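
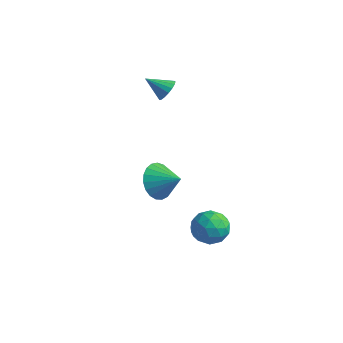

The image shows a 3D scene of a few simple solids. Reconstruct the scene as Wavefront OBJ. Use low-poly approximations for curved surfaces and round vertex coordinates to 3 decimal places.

v 3.768 -0.445 -2.808
v 4.128 -0.924 -3.634
v 2.792 -1.736 -2.486
v 3.152 -2.215 -3.312
v 3.757 -2.067 -2.503
v 4.36 -1.269 -2.703
v 2.56 -1.391 -3.417
v 3.163 -0.593 -3.617
v 3.382 -1.508 -4.01
v 4.121 -1.926 -3.445
v 2.799 -0.734 -2.675
v 3.538 -1.152 -2.11
v 4.033 -0.571 -3.249
v 2.887 -2.089 -2.871
v 3.242 -2.002 -2.395
v 3.454 -2.283 -2.881
v 4.17 -0.774 -2.702
v 4.381 -1.055 -3.187
v 4.163 -1.727 -2.523
v 2.539 -1.605 -2.933
v 2.75 -1.886 -3.418
v 3.466 -0.377 -3.239
v 3.678 -0.658 -3.725
v 2.757 -0.933 -3.597
v 3.807 -1.196 -3.956
v 3.233 -1.955 -3.766
v 2.885 -1.471 -3.829
v 3.24 -1.002 -3.946
v 4.241 -1.441 -3.624
v 3.668 -2.2 -3.434
v 4.023 -2.113 -2.959
v 4.378 -1.644 -3.076
v 3.803 -1.785 -3.845
v 3.252 -0.46 -2.686
v 2.679 -1.219 -2.496
v 2.542 -1.016 -3.044
v 2.897 -0.547 -3.161
v 3.687 -0.705 -2.354
v 3.113 -1.464 -2.164
v 3.68 -1.658 -2.174
v 4.035 -1.189 -2.291
v 3.117 -0.875 -2.275
v 1.44 -2.727 0.13
v 1.899 -3.437 -0.509
v 2.66 -2.533 0.79
v 1.959 -3.061 -0.731
v 1.93 -2.627 -0.805
v 1.815 -2.211 -0.716
v 1.636 -1.884 -0.481
v 1.423 -1.702 -0.14
v 1.213 -1.698 0.247
v 1.042 -1.872 0.614
v 0.94 -2.194 0.898
v 0.925 -2.607 1.049
v 0.998 -3.042 1.041
v 1.148 -3.422 0.876
v 1.348 -3.682 0.581
v 1.565 -3.777 0.209
v 1.759 -3.69 -0.177
v -1.27 1.142 3.214
v -0.816 0.706 3.472
v -2.21 0.598 3.946
v -0.805 0.96 3.676
v -0.9 1.255 3.773
v -1.08 1.525 3.743
v -1.303 1.707 3.591
v -1.519 1.759 3.353
v -1.677 1.67 3.083
v -1.742 1.46 2.843
v -1.699 1.177 2.688
v -1.558 0.886 2.654
v -1.35 0.654 2.748
v -1.124 0.533 2.948
v -0.932 0.552 3.21
f 1 38 17
f 38 12 41
f 17 41 6
f 38 41 17
f 1 17 13
f 17 6 18
f 13 18 2
f 17 18 13
f 1 13 22
f 13 2 23
f 22 23 8
f 13 23 22
f 1 22 34
f 22 8 37
f 34 37 11
f 22 37 34
f 1 34 38
f 34 11 42
f 38 42 12
f 34 42 38
f 2 18 29
f 18 6 32
f 29 32 10
f 18 32 29
f 6 41 19
f 41 12 40
f 19 40 5
f 41 40 19
f 12 42 39
f 42 11 35
f 39 35 3
f 42 35 39
f 11 37 36
f 37 8 24
f 36 24 7
f 37 24 36
f 8 23 28
f 23 2 25
f 28 25 9
f 23 25 28
f 4 30 16
f 30 10 31
f 16 31 5
f 30 31 16
f 4 16 14
f 16 5 15
f 14 15 3
f 16 15 14
f 4 14 21
f 14 3 20
f 21 20 7
f 14 20 21
f 4 21 26
f 21 7 27
f 26 27 9
f 21 27 26
f 4 26 30
f 26 9 33
f 30 33 10
f 26 33 30
f 5 31 19
f 31 10 32
f 19 32 6
f 31 32 19
f 3 15 39
f 15 5 40
f 39 40 12
f 15 40 39
f 7 20 36
f 20 3 35
f 36 35 11
f 20 35 36
f 9 27 28
f 27 7 24
f 28 24 8
f 27 24 28
f 10 33 29
f 33 9 25
f 29 25 2
f 33 25 29
f 44 43 46
f 44 46 45
f 46 43 47
f 46 47 45
f 47 43 48
f 47 48 45
f 48 43 49
f 48 49 45
f 49 43 50
f 49 50 45
f 50 43 51
f 50 51 45
f 51 43 52
f 51 52 45
f 52 43 53
f 52 53 45
f 53 43 54
f 53 54 45
f 54 43 55
f 54 55 45
f 55 43 56
f 55 56 45
f 56 43 57
f 56 57 45
f 57 43 58
f 57 58 45
f 58 43 59
f 58 59 45
f 59 43 44
f 59 44 45
f 61 60 63
f 61 63 62
f 63 60 64
f 63 64 62
f 64 60 65
f 64 65 62
f 65 60 66
f 65 66 62
f 66 60 67
f 66 67 62
f 67 60 68
f 67 68 62
f 68 60 69
f 68 69 62
f 69 60 70
f 69 70 62
f 70 60 71
f 70 71 62
f 71 60 72
f 71 72 62
f 72 60 73
f 72 73 62
f 73 60 74
f 73 74 62
f 74 60 61
f 74 61 62



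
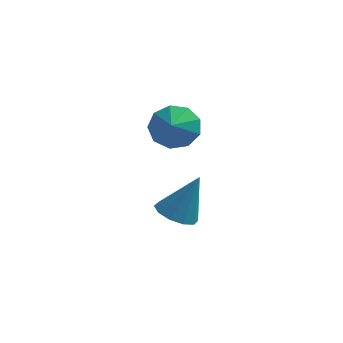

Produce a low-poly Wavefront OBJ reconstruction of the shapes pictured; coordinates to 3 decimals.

v -0.761 -1.674 3.426
v 0.243 -1.735 3.205
v -0.679 -2.526 4.034
v 0.147 -1.336 3.777
v -0.374 -1.095 4.186
v -1.076 -1.125 4.239
v -1.631 -1.412 3.912
v -1.778 -1.821 3.358
v -1.45 -2.161 2.835
v -0.799 -2.273 2.59
v -0.13 -2.105 2.736
v -0.818 -1.223 -1.763
v -0.278 -0.565 -2.162
v -0.002 -0.737 0.143
v -0.781 -0.317 -2.01
v -1.298 -0.415 -1.764
v -1.632 -0.822 -1.518
v -1.654 -1.382 -1.365
v -1.358 -1.881 -1.365
v -0.855 -2.129 -1.517
v -0.338 -2.031 -1.763
v -0.004 -1.624 -2.009
v 0.019 -1.064 -2.162
f 2 1 4
f 2 4 3
f 4 1 5
f 4 5 3
f 5 1 6
f 5 6 3
f 6 1 7
f 6 7 3
f 7 1 8
f 7 8 3
f 8 1 9
f 8 9 3
f 9 1 10
f 9 10 3
f 10 1 11
f 10 11 3
f 11 1 2
f 11 2 3
f 13 12 15
f 13 15 14
f 15 12 16
f 15 16 14
f 16 12 17
f 16 17 14
f 17 12 18
f 17 18 14
f 18 12 19
f 18 19 14
f 19 12 20
f 19 20 14
f 20 12 21
f 20 21 14
f 21 12 22
f 21 22 14
f 22 12 23
f 22 23 14
f 23 12 13
f 23 13 14



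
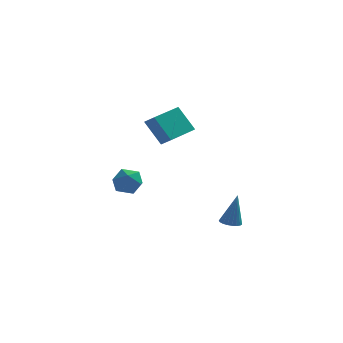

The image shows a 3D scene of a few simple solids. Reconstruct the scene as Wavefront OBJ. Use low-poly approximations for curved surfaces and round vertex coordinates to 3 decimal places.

v 3.553 -1.657 -4.492
v 4.197 -1.474 -4.615
v 3.947 -1.603 -2.368
v 4.067 -1.224 -4.598
v 3.848 -1.048 -4.561
v 3.579 -0.977 -4.513
v 3.305 -1.024 -4.461
v 3.074 -1.18 -4.415
v 2.926 -1.419 -4.381
v 2.886 -1.699 -4.367
v 2.962 -1.971 -4.374
v 3.14 -2.189 -4.402
v 3.389 -2.315 -4.445
v 3.667 -2.327 -4.496
v 3.925 -2.223 -4.546
v 4.119 -2.021 -4.587
v 4.215 -1.756 -4.612
v -3.064 -1.211 -2.344
v -2.501 -0.348 -2.347
v -2.319 -1.692 -0.933
v -1.756 -0.829 -0.936
v -2.77 -0.782 -0.76
v -3.231 -0.485 -1.633
v -1.589 -1.555 -1.647
v -2.05 -1.258 -2.52
v -1.59 -0.561 -1.917
v -2.32 -0.083 -1.368
v -2.5 -1.957 -1.912
v -3.23 -1.479 -1.363
v -0.201 -4.465 2.5
v 0.381 -4.983 3.007
v -1.159 -4.037 4.036
v -0.576 -4.555 4.544
v 1.016 -2.805 2.796
v 1.599 -3.323 3.304
v 0.059 -2.377 4.333
v 0.641 -2.895 4.84
f 2 1 4
f 2 4 3
f 4 1 5
f 4 5 3
f 5 1 6
f 5 6 3
f 6 1 7
f 6 7 3
f 7 1 8
f 7 8 3
f 8 1 9
f 8 9 3
f 9 1 10
f 9 10 3
f 10 1 11
f 10 11 3
f 11 1 12
f 11 12 3
f 12 1 13
f 12 13 3
f 13 1 14
f 13 14 3
f 14 1 15
f 14 15 3
f 15 1 16
f 15 16 3
f 16 1 17
f 16 17 3
f 17 1 2
f 17 2 3
f 18 29 23
f 18 23 19
f 18 19 25
f 18 25 28
f 18 28 29
f 19 23 27
f 23 29 22
f 29 28 20
f 28 25 24
f 25 19 26
f 21 27 22
f 21 22 20
f 21 20 24
f 21 24 26
f 21 26 27
f 22 27 23
f 20 22 29
f 24 20 28
f 26 24 25
f 27 26 19
f 31 33 30
f 34 31 30
f 30 33 32
f 32 34 30
f 31 37 33
f 35 31 34
f 35 37 31
f 33 37 32
f 36 34 32
f 32 37 36
f 36 35 34
f 37 35 36



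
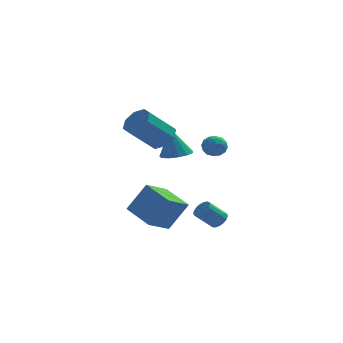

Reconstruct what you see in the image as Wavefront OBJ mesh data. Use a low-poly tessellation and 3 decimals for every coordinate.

v -3.175 0.632 2.53
v -2.447 0.522 3.147
v -3.838 -0.261 4.647
v -4.565 -0.152 4.03
v -2.763 1.183 3.2
v -4.154 0.4 4.699
v -3.32 1.521 2.86
v -4.711 0.738 4.36
v -3.792 1.338 2.327
v -5.182 0.555 3.827
v -3.902 0.741 1.913
v -5.293 -0.042 3.413
v -3.586 0.08 1.861
v -4.977 -0.703 3.36
v -3.029 -0.258 2.2
v -4.42 -1.041 3.7
v -2.558 -0.075 2.733
v -3.948 -0.858 4.233
v -0.05 1.321 -4.038
v 0.374 1.436 -3.586
v -0.607 1.133 -2.59
v -1.03 1.019 -3.042
v 0.244 1.704 -3.633
v -0.737 1.402 -2.637
v 0.047 1.884 -3.772
v -0.934 1.582 -2.776
v -0.173 1.935 -3.973
v -1.153 1.633 -2.977
v -0.364 1.846 -4.188
v -1.344 1.544 -3.192
v -0.483 1.637 -4.369
v -1.464 1.334 -3.373
v -0.503 1.355 -4.474
v -1.484 1.053 -3.478
v -0.419 1.065 -4.479
v -1.4 0.763 -3.483
v -0.251 0.834 -4.384
v -1.231 0.532 -3.388
v -0.036 0.715 -4.209
v -1.017 0.413 -3.213
v 0.175 0.734 -3.994
v -0.805 0.432 -2.998
v 0.335 0.888 -3.79
v -0.645 0.586 -2.794
v 0.407 1.141 -3.643
v -0.574 0.839 -2.647
v -3.917 -1.04 -3.388
v -5.147 0.455 -2.809
v -2.834 0.17 -4.211
v -4.064 1.664 -3.632
v -2.836 -0.824 -1.648
v -4.066 0.67 -1.069
v -1.753 0.385 -2.471
v -2.983 1.88 -1.892
v -2.417 3.2 0.304
v -1.498 3.476 0.448
v -2.783 3.42 2.216
v -1.781 3.932 0.341
v -2.266 4.155 0.223
v -2.798 4.075 0.13
v -3.21 3.717 0.092
v -3.37 3.195 0.122
v -3.227 2.675 0.209
v -2.827 2.321 0.326
v -2.297 2.247 0.436
v -1.805 2.475 0.504
v -1.507 2.933 0.508
v -0.844 -0.729 2.249
v -0.409 -0.551 2.829
v -0.391 -1.849 2.251
v 0.044 -1.671 2.831
v -0.695 -1.721 2.921
v -0.975 -1.029 2.92
v 0.175 -1.371 2.16
v -0.105 -0.679 2.159
v 0.221 -0.948 2.774
v -0.316 -1.165 3.244
v -0.484 -1.235 1.836
v -1.021 -1.452 2.306
v -0.666 -0.542 2.539
v -0.134 -1.858 2.541
v -0.568 -1.888 2.594
v -0.312 -1.783 2.935
v -0.999 -0.823 2.592
v -0.743 -0.718 2.933
v -0.911 -1.406 2.987
v -0.057 -1.682 2.147
v 0.199 -1.577 2.488
v -0.488 -0.617 2.145
v -0.232 -0.512 2.486
v 0.111 -0.994 2.093
v -0.04 -0.671 2.847
v 0.226 -1.329 2.848
v 0.303 -1.152 2.454
v 0.138 -0.745 2.453
v -0.356 -0.798 3.124
v -0.09 -1.456 3.125
v -0.524 -1.486 3.178
v -0.689 -1.079 3.177
v 0.014 -1.031 3.091
v -0.71 -0.944 1.955
v -0.444 -1.602 1.956
v -0.111 -1.321 1.903
v -0.276 -0.914 1.902
v -1.026 -1.071 2.232
v -0.76 -1.729 2.233
v -0.938 -1.655 2.627
v -1.103 -1.248 2.626
v -0.814 -1.369 1.989
f 2 1 5
f 2 5 3
f 3 5 6
f 3 6 4
f 5 1 7
f 5 7 6
f 6 7 8
f 6 8 4
f 7 1 9
f 7 9 8
f 8 9 10
f 8 10 4
f 9 1 11
f 9 11 10
f 10 11 12
f 10 12 4
f 11 1 13
f 11 13 12
f 12 13 14
f 12 14 4
f 13 1 15
f 13 15 14
f 14 15 16
f 14 16 4
f 15 1 17
f 15 17 16
f 16 17 18
f 16 18 4
f 17 1 2
f 17 2 18
f 18 2 3
f 18 3 4
f 20 19 23
f 20 23 21
f 21 23 24
f 21 24 22
f 23 19 25
f 23 25 24
f 24 25 26
f 24 26 22
f 25 19 27
f 25 27 26
f 26 27 28
f 26 28 22
f 27 19 29
f 27 29 28
f 28 29 30
f 28 30 22
f 29 19 31
f 29 31 30
f 30 31 32
f 30 32 22
f 31 19 33
f 31 33 32
f 32 33 34
f 32 34 22
f 33 19 35
f 33 35 34
f 34 35 36
f 34 36 22
f 35 19 37
f 35 37 36
f 36 37 38
f 36 38 22
f 37 19 39
f 37 39 38
f 38 39 40
f 38 40 22
f 39 19 41
f 39 41 40
f 40 41 42
f 40 42 22
f 41 19 43
f 41 43 42
f 42 43 44
f 42 44 22
f 43 19 45
f 43 45 44
f 44 45 46
f 44 46 22
f 45 19 20
f 45 20 46
f 46 20 21
f 46 21 22
f 48 50 47
f 51 48 47
f 47 50 49
f 49 51 47
f 48 54 50
f 52 48 51
f 52 54 48
f 50 54 49
f 53 51 49
f 49 54 53
f 53 52 51
f 54 52 53
f 56 55 58
f 56 58 57
f 58 55 59
f 58 59 57
f 59 55 60
f 59 60 57
f 60 55 61
f 60 61 57
f 61 55 62
f 61 62 57
f 62 55 63
f 62 63 57
f 63 55 64
f 63 64 57
f 64 55 65
f 64 65 57
f 65 55 66
f 65 66 57
f 66 55 67
f 66 67 57
f 67 55 56
f 67 56 57
f 68 105 84
f 105 79 108
f 84 108 73
f 105 108 84
f 68 84 80
f 84 73 85
f 80 85 69
f 84 85 80
f 68 80 89
f 80 69 90
f 89 90 75
f 80 90 89
f 68 89 101
f 89 75 104
f 101 104 78
f 89 104 101
f 68 101 105
f 101 78 109
f 105 109 79
f 101 109 105
f 69 85 96
f 85 73 99
f 96 99 77
f 85 99 96
f 73 108 86
f 108 79 107
f 86 107 72
f 108 107 86
f 79 109 106
f 109 78 102
f 106 102 70
f 109 102 106
f 78 104 103
f 104 75 91
f 103 91 74
f 104 91 103
f 75 90 95
f 90 69 92
f 95 92 76
f 90 92 95
f 71 97 83
f 97 77 98
f 83 98 72
f 97 98 83
f 71 83 81
f 83 72 82
f 81 82 70
f 83 82 81
f 71 81 88
f 81 70 87
f 88 87 74
f 81 87 88
f 71 88 93
f 88 74 94
f 93 94 76
f 88 94 93
f 71 93 97
f 93 76 100
f 97 100 77
f 93 100 97
f 72 98 86
f 98 77 99
f 86 99 73
f 98 99 86
f 70 82 106
f 82 72 107
f 106 107 79
f 82 107 106
f 74 87 103
f 87 70 102
f 103 102 78
f 87 102 103
f 76 94 95
f 94 74 91
f 95 91 75
f 94 91 95
f 77 100 96
f 100 76 92
f 96 92 69
f 100 92 96



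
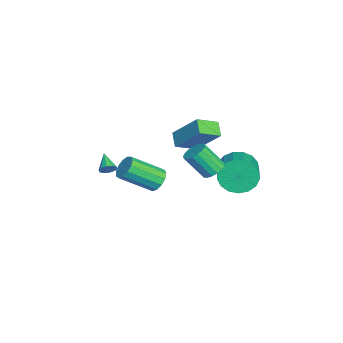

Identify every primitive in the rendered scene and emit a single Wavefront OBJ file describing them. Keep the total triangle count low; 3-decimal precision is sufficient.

v -2.829 -0.853 -2.639
v -2.096 -0.842 -2.875
v -1.678 -2.576 -1.657
v -2.411 -2.587 -1.421
v -2.113 -0.595 -2.518
v -1.696 -2.33 -1.3
v -2.358 -0.431 -2.199
v -1.94 -2.165 -0.982
v -2.752 -0.4 -2.021
v -2.334 -2.135 -0.803
v -3.17 -0.513 -2.038
v -2.753 -2.248 -0.82
v -3.48 -0.734 -2.246
v -3.063 -2.469 -1.029
v -3.584 -0.993 -2.579
v -3.166 -2.727 -1.361
v -3.447 -1.207 -2.931
v -3.03 -2.941 -1.713
v -3.114 -1.308 -3.19
v -2.697 -3.043 -1.972
v -2.691 -1.266 -3.274
v -2.273 -3 -2.056
v -2.311 -1.092 -3.156
v -1.894 -2.826 -1.939
v -2.797 -3.473 -1.89
v -2.511 -3.528 -1.472
v -3.763 -3.787 -1.27
v -2.613 -3.23 -1.481
v -2.786 -3.025 -1.647
v -2.963 -2.991 -1.906
v -3.077 -3.142 -2.158
v -3.084 -3.419 -2.309
v -2.981 -3.717 -2.299
v -2.808 -3.921 -2.133
v -2.631 -3.955 -1.875
v -2.517 -3.805 -1.622
v 2.869 2.357 2.029
v 3.484 2.56 2.202
v 3.445 1.586 3.483
v 2.831 1.383 3.311
v 3.29 2.766 2.353
v 3.251 1.792 3.634
v 2.999 2.878 2.43
v 2.961 1.904 3.711
v 2.679 2.871 2.415
v 2.641 1.897 3.696
v 2.402 2.746 2.311
v 2.364 1.772 3.593
v 2.233 2.532 2.143
v 2.194 1.558 3.425
v 2.209 2.278 1.949
v 2.17 1.304 3.231
v 2.336 2.042 1.774
v 2.298 1.068 3.055
v 2.586 1.878 1.657
v 2.547 0.904 2.938
v 2.9 1.824 1.625
v 2.862 0.85 2.906
v 3.208 1.892 1.686
v 3.169 0.918 2.967
v 3.437 2.067 1.826
v 3.399 1.092 3.107
v 3.537 2.308 2.012
v 3.499 1.333 3.293
v -1.132 0.176 1.092
v -1.898 -0.009 1.64
v -1.778 1.227 0.544
v -2.545 1.041 1.091
v -0.335 1.479 2.649
v -1.102 1.293 3.196
v -0.982 2.529 2.1
v -1.748 2.344 2.648
v -2.356 3.378 -1.188
v -2.026 2.895 -2.119
v -0.054 2.978 -1.464
v -0.384 3.462 -0.532
v -2.011 3.409 -2.231
v -0.038 3.492 -1.576
v -2.074 3.916 -2.105
v -0.102 3.999 -1.45
v -2.202 4.3 -1.768
v -0.23 4.383 -1.113
v -2.366 4.473 -1.298
v -0.393 4.556 -0.643
v -2.527 4.395 -0.803
v -0.554 4.478 -0.148
v -2.649 4.084 -0.396
v -0.676 4.167 0.259
v -2.704 3.611 -0.17
v -0.732 3.694 0.485
v -2.679 3.086 -0.178
v -0.707 3.169 0.477
v -2.581 2.627 -0.416
v -0.608 2.71 0.239
v -2.431 2.34 -0.832
v -0.458 2.423 -0.177
v -2.264 2.292 -1.329
v -0.291 2.375 -0.674
v -2.118 2.492 -1.793
v -0.145 2.575 -1.138
f 2 1 5
f 2 5 3
f 3 5 6
f 3 6 4
f 5 1 7
f 5 7 6
f 6 7 8
f 6 8 4
f 7 1 9
f 7 9 8
f 8 9 10
f 8 10 4
f 9 1 11
f 9 11 10
f 10 11 12
f 10 12 4
f 11 1 13
f 11 13 12
f 12 13 14
f 12 14 4
f 13 1 15
f 13 15 14
f 14 15 16
f 14 16 4
f 15 1 17
f 15 17 16
f 16 17 18
f 16 18 4
f 17 1 19
f 17 19 18
f 18 19 20
f 18 20 4
f 19 1 21
f 19 21 20
f 20 21 22
f 20 22 4
f 21 1 23
f 21 23 22
f 22 23 24
f 22 24 4
f 23 1 2
f 23 2 24
f 24 2 3
f 24 3 4
f 26 25 28
f 26 28 27
f 28 25 29
f 28 29 27
f 29 25 30
f 29 30 27
f 30 25 31
f 30 31 27
f 31 25 32
f 31 32 27
f 32 25 33
f 32 33 27
f 33 25 34
f 33 34 27
f 34 25 35
f 34 35 27
f 35 25 36
f 35 36 27
f 36 25 26
f 36 26 27
f 38 37 41
f 38 41 39
f 39 41 42
f 39 42 40
f 41 37 43
f 41 43 42
f 42 43 44
f 42 44 40
f 43 37 45
f 43 45 44
f 44 45 46
f 44 46 40
f 45 37 47
f 45 47 46
f 46 47 48
f 46 48 40
f 47 37 49
f 47 49 48
f 48 49 50
f 48 50 40
f 49 37 51
f 49 51 50
f 50 51 52
f 50 52 40
f 51 37 53
f 51 53 52
f 52 53 54
f 52 54 40
f 53 37 55
f 53 55 54
f 54 55 56
f 54 56 40
f 55 37 57
f 55 57 56
f 56 57 58
f 56 58 40
f 57 37 59
f 57 59 58
f 58 59 60
f 58 60 40
f 59 37 61
f 59 61 60
f 60 61 62
f 60 62 40
f 61 37 63
f 61 63 62
f 62 63 64
f 62 64 40
f 63 37 38
f 63 38 64
f 64 38 39
f 64 39 40
f 66 68 65
f 69 66 65
f 65 68 67
f 67 69 65
f 66 72 68
f 70 66 69
f 70 72 66
f 68 72 67
f 71 69 67
f 67 72 71
f 71 70 69
f 72 70 71
f 74 73 77
f 74 77 75
f 75 77 78
f 75 78 76
f 77 73 79
f 77 79 78
f 78 79 80
f 78 80 76
f 79 73 81
f 79 81 80
f 80 81 82
f 80 82 76
f 81 73 83
f 81 83 82
f 82 83 84
f 82 84 76
f 83 73 85
f 83 85 84
f 84 85 86
f 84 86 76
f 85 73 87
f 85 87 86
f 86 87 88
f 86 88 76
f 87 73 89
f 87 89 88
f 88 89 90
f 88 90 76
f 89 73 91
f 89 91 90
f 90 91 92
f 90 92 76
f 91 73 93
f 91 93 92
f 92 93 94
f 92 94 76
f 93 73 95
f 93 95 94
f 94 95 96
f 94 96 76
f 95 73 97
f 95 97 96
f 96 97 98
f 96 98 76
f 97 73 99
f 97 99 98
f 98 99 100
f 98 100 76
f 99 73 74
f 99 74 100
f 100 74 75
f 100 75 76



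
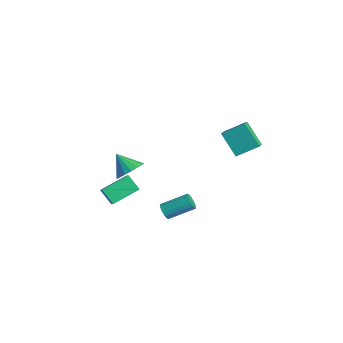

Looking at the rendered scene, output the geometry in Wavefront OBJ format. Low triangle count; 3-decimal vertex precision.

v 0.453 -1.689 -3.613
v 0.711 -1.561 -4.082
v 1.365 -0.144 -3.336
v 1.107 -0.271 -2.867
v 0.495 -1.448 -4.106
v 1.149 -0.031 -3.36
v 0.271 -1.383 -4.033
v 0.924 0.034 -3.287
v 0.082 -1.379 -3.876
v 0.736 0.038 -3.13
v -0.032 -1.436 -3.668
v 0.621 -0.019 -2.922
v -0.051 -1.543 -3.448
v 0.603 -0.126 -2.702
v 0.03 -1.679 -3.262
v 0.684 -0.261 -2.515
v 0.195 -1.816 -3.144
v 0.849 -0.399 -2.398
v 0.411 -1.929 -3.12
v 1.065 -0.512 -2.374
v 0.636 -1.994 -3.193
v 1.289 -0.577 -2.447
v 0.824 -1.998 -3.35
v 1.478 -0.581 -2.604
v 0.939 -1.941 -3.558
v 1.592 -0.524 -2.812
v 0.957 -1.834 -3.778
v 1.611 -0.417 -3.032
v 0.876 -1.699 -3.965
v 1.53 -0.281 -3.218
v -0.338 -3.399 0.197
v 0.091 -2.885 0.827
v -1.362 -3.681 1.123
v -0.174 -2.6 0.621
v -0.476 -2.498 0.317
v -0.747 -2.603 -0.014
v -0.924 -2.89 -0.297
v -0.967 -3.294 -0.467
v -0.865 -3.722 -0.485
v -0.643 -4.076 -0.347
v -0.351 -4.275 -0.084
v -0.056 -4.274 0.243
v 0.175 -4.072 0.559
v 0.288 -3.716 0.792
v 0.258 -3.288 0.889
v -2.631 -3.319 -4.426
v -3.473 -3.537 -3.658
v -2.49 -1.649 -3.796
v -3.332 -1.868 -3.028
v -1.668 -3.752 -3.492
v -2.51 -3.971 -2.724
v -1.527 -2.083 -2.862
v -2.369 -2.301 -2.094
v 2.564 0.834 3.699
v 3.171 0.24 4.189
v 3.116 1.977 4.399
v 3.723 1.384 4.889
v 3.717 1.016 2.491
v 4.324 0.423 2.981
v 4.269 2.16 3.191
v 4.876 1.566 3.681
f 2 1 5
f 2 5 3
f 3 5 6
f 3 6 4
f 5 1 7
f 5 7 6
f 6 7 8
f 6 8 4
f 7 1 9
f 7 9 8
f 8 9 10
f 8 10 4
f 9 1 11
f 9 11 10
f 10 11 12
f 10 12 4
f 11 1 13
f 11 13 12
f 12 13 14
f 12 14 4
f 13 1 15
f 13 15 14
f 14 15 16
f 14 16 4
f 15 1 17
f 15 17 16
f 16 17 18
f 16 18 4
f 17 1 19
f 17 19 18
f 18 19 20
f 18 20 4
f 19 1 21
f 19 21 20
f 20 21 22
f 20 22 4
f 21 1 23
f 21 23 22
f 22 23 24
f 22 24 4
f 23 1 25
f 23 25 24
f 24 25 26
f 24 26 4
f 25 1 27
f 25 27 26
f 26 27 28
f 26 28 4
f 27 1 29
f 27 29 28
f 28 29 30
f 28 30 4
f 29 1 2
f 29 2 30
f 30 2 3
f 30 3 4
f 32 31 34
f 32 34 33
f 34 31 35
f 34 35 33
f 35 31 36
f 35 36 33
f 36 31 37
f 36 37 33
f 37 31 38
f 37 38 33
f 38 31 39
f 38 39 33
f 39 31 40
f 39 40 33
f 40 31 41
f 40 41 33
f 41 31 42
f 41 42 33
f 42 31 43
f 42 43 33
f 43 31 44
f 43 44 33
f 44 31 45
f 44 45 33
f 45 31 32
f 45 32 33
f 47 49 46
f 50 47 46
f 46 49 48
f 48 50 46
f 47 53 49
f 51 47 50
f 51 53 47
f 49 53 48
f 52 50 48
f 48 53 52
f 52 51 50
f 53 51 52
f 55 57 54
f 58 55 54
f 54 57 56
f 56 58 54
f 55 61 57
f 59 55 58
f 59 61 55
f 57 61 56
f 60 58 56
f 56 61 60
f 60 59 58
f 61 59 60



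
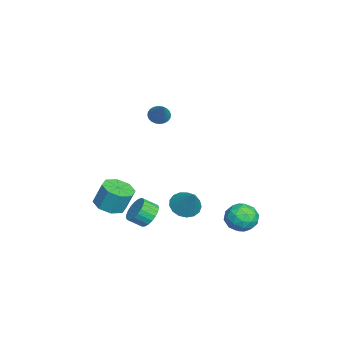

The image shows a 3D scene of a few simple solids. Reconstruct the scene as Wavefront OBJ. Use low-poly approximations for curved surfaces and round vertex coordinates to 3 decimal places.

v 3.835 -1.599 -2.057
v 4.27 -1.086 -1.444
v 4.399 -1.928 -0.83
v 3.965 -2.441 -1.443
v 3.911 -1.057 -1.329
v 4.04 -1.9 -0.716
v 3.538 -1.123 -1.341
v 3.667 -1.965 -0.727
v 3.217 -1.27 -1.476
v 3.346 -2.113 -0.862
v 3.003 -1.475 -1.711
v 3.132 -2.317 -1.098
v 2.933 -1.701 -2.007
v 3.062 -2.543 -1.393
v 3.018 -1.909 -2.311
v 3.148 -2.751 -1.697
v 3.246 -2.064 -2.571
v 3.375 -2.906 -1.957
v 3.575 -2.138 -2.742
v 3.704 -2.98 -2.128
v 3.949 -2.119 -2.795
v 4.078 -2.961 -2.181
v 4.304 -2.01 -2.72
v 4.433 -2.852 -2.106
v 4.577 -1.83 -2.53
v 4.706 -2.672 -1.917
v 4.723 -1.61 -2.259
v 4.852 -2.452 -1.646
v 4.715 -1.388 -1.953
v 4.844 -2.23 -1.339
v 4.555 -1.203 -1.664
v 4.684 -2.045 -1.051
v -3.826 -1.5 2.39
v -3.304 -1.673 1.911
v -2.394 -1.16 3.83
v -3.327 -1.393 1.868
v -3.427 -1.128 1.905
v -3.588 -0.921 2.015
v -3.784 -0.801 2.183
v -3.988 -0.788 2.382
v -4.166 -0.883 2.582
v -4.293 -1.073 2.753
v -4.349 -1.327 2.869
v -4.326 -1.607 2.912
v -4.226 -1.872 2.875
v -4.065 -2.079 2.764
v -3.868 -2.199 2.597
v -3.665 -2.212 2.398
v -3.486 -2.117 2.197
v -3.36 -1.928 2.026
v 1.516 0.377 -2.457
v 2.079 0.924 -3.093
v 2.664 1.003 -0.903
v 1.729 1.228 -2.957
v 1.33 1.338 -2.706
v 0.974 1.227 -2.398
v 0.742 0.921 -2.104
v 0.688 0.491 -1.891
v 0.823 0.034 -1.807
v 1.118 -0.344 -1.872
v 1.503 -0.556 -2.071
v 1.892 -0.555 -2.358
v 2.195 -0.341 -2.668
v 2.342 0.038 -2.93
v 2.3 0.495 -3.083
v 0.34 -4.282 -3.301
v 1.238 -4.856 -3.13
v 1.318 -4.273 -1.588
v 0.42 -3.698 -1.759
v 1.398 -4.101 -3.424
v 1.477 -3.517 -1.883
v 0.937 -3.451 -3.646
v 1.017 -2.867 -2.105
v 0.127 -3.288 -3.666
v 0.207 -2.704 -2.125
v -0.558 -3.707 -3.472
v -0.478 -3.124 -1.93
v -0.717 -4.463 -3.177
v -0.638 -3.879 -1.636
v -0.257 -5.113 -2.955
v -0.177 -4.529 -1.414
v 0.553 -5.276 -2.935
v 0.633 -4.692 -1.394
v 2.463 3.688 -2.559
v 3.156 4.4 -3.041
v 3.784 3.12 -1.499
v 4.477 3.832 -1.981
v 3.66 4.205 -1.338
v 2.844 4.556 -1.993
v 4.096 2.964 -2.547
v 3.28 3.315 -3.202
v 4.165 3.953 -3.033
v 3.896 4.72 -2.286
v 3.044 2.8 -2.254
v 2.775 3.567 -1.507
v 2.694 4.094 -2.893
v 4.246 3.426 -1.647
v 3.766 3.645 -1.269
v 4.174 4.064 -1.552
v 2.51 4.186 -2.277
v 2.918 4.604 -2.56
v 3.214 4.489 -1.56
v 4.022 2.916 -1.98
v 4.43 3.334 -2.263
v 2.766 3.456 -2.988
v 3.174 3.875 -3.271
v 3.726 3.031 -2.98
v 3.694 4.25 -3.171
v 4.47 3.915 -2.548
v 4.247 3.405 -2.881
v 3.767 3.612 -3.266
v 3.536 4.7 -2.732
v 4.312 4.366 -2.109
v 3.832 4.585 -1.731
v 3.352 4.792 -2.117
v 4.129 4.437 -2.728
v 2.628 3.154 -2.431
v 3.404 2.82 -1.808
v 3.588 2.728 -2.423
v 3.108 2.935 -2.809
v 2.47 3.605 -1.992
v 3.246 3.27 -1.369
v 3.173 3.908 -1.274
v 2.693 4.115 -1.659
v 2.811 3.083 -1.812
f 2 1 5
f 2 5 3
f 3 5 6
f 3 6 4
f 5 1 7
f 5 7 6
f 6 7 8
f 6 8 4
f 7 1 9
f 7 9 8
f 8 9 10
f 8 10 4
f 9 1 11
f 9 11 10
f 10 11 12
f 10 12 4
f 11 1 13
f 11 13 12
f 12 13 14
f 12 14 4
f 13 1 15
f 13 15 14
f 14 15 16
f 14 16 4
f 15 1 17
f 15 17 16
f 16 17 18
f 16 18 4
f 17 1 19
f 17 19 18
f 18 19 20
f 18 20 4
f 19 1 21
f 19 21 20
f 20 21 22
f 20 22 4
f 21 1 23
f 21 23 22
f 22 23 24
f 22 24 4
f 23 1 25
f 23 25 24
f 24 25 26
f 24 26 4
f 25 1 27
f 25 27 26
f 26 27 28
f 26 28 4
f 27 1 29
f 27 29 28
f 28 29 30
f 28 30 4
f 29 1 31
f 29 31 30
f 30 31 32
f 30 32 4
f 31 1 2
f 31 2 32
f 32 2 3
f 32 3 4
f 34 33 36
f 34 36 35
f 36 33 37
f 36 37 35
f 37 33 38
f 37 38 35
f 38 33 39
f 38 39 35
f 39 33 40
f 39 40 35
f 40 33 41
f 40 41 35
f 41 33 42
f 41 42 35
f 42 33 43
f 42 43 35
f 43 33 44
f 43 44 35
f 44 33 45
f 44 45 35
f 45 33 46
f 45 46 35
f 46 33 47
f 46 47 35
f 47 33 48
f 47 48 35
f 48 33 49
f 48 49 35
f 49 33 50
f 49 50 35
f 50 33 34
f 50 34 35
f 52 51 54
f 52 54 53
f 54 51 55
f 54 55 53
f 55 51 56
f 55 56 53
f 56 51 57
f 56 57 53
f 57 51 58
f 57 58 53
f 58 51 59
f 58 59 53
f 59 51 60
f 59 60 53
f 60 51 61
f 60 61 53
f 61 51 62
f 61 62 53
f 62 51 63
f 62 63 53
f 63 51 64
f 63 64 53
f 64 51 65
f 64 65 53
f 65 51 52
f 65 52 53
f 67 66 70
f 67 70 68
f 68 70 71
f 68 71 69
f 70 66 72
f 70 72 71
f 71 72 73
f 71 73 69
f 72 66 74
f 72 74 73
f 73 74 75
f 73 75 69
f 74 66 76
f 74 76 75
f 75 76 77
f 75 77 69
f 76 66 78
f 76 78 77
f 77 78 79
f 77 79 69
f 78 66 80
f 78 80 79
f 79 80 81
f 79 81 69
f 80 66 82
f 80 82 81
f 81 82 83
f 81 83 69
f 82 66 67
f 82 67 83
f 83 67 68
f 83 68 69
f 84 121 100
f 121 95 124
f 100 124 89
f 121 124 100
f 84 100 96
f 100 89 101
f 96 101 85
f 100 101 96
f 84 96 105
f 96 85 106
f 105 106 91
f 96 106 105
f 84 105 117
f 105 91 120
f 117 120 94
f 105 120 117
f 84 117 121
f 117 94 125
f 121 125 95
f 117 125 121
f 85 101 112
f 101 89 115
f 112 115 93
f 101 115 112
f 89 124 102
f 124 95 123
f 102 123 88
f 124 123 102
f 95 125 122
f 125 94 118
f 122 118 86
f 125 118 122
f 94 120 119
f 120 91 107
f 119 107 90
f 120 107 119
f 91 106 111
f 106 85 108
f 111 108 92
f 106 108 111
f 87 113 99
f 113 93 114
f 99 114 88
f 113 114 99
f 87 99 97
f 99 88 98
f 97 98 86
f 99 98 97
f 87 97 104
f 97 86 103
f 104 103 90
f 97 103 104
f 87 104 109
f 104 90 110
f 109 110 92
f 104 110 109
f 87 109 113
f 109 92 116
f 113 116 93
f 109 116 113
f 88 114 102
f 114 93 115
f 102 115 89
f 114 115 102
f 86 98 122
f 98 88 123
f 122 123 95
f 98 123 122
f 90 103 119
f 103 86 118
f 119 118 94
f 103 118 119
f 92 110 111
f 110 90 107
f 111 107 91
f 110 107 111
f 93 116 112
f 116 92 108
f 112 108 85
f 116 108 112



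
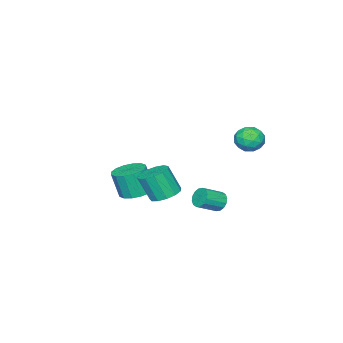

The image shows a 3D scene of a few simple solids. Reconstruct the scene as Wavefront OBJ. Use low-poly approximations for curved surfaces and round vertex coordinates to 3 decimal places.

v 0.776 -0.706 0.626
v 1.201 -1.257 0.321
v 1.389 -1.825 1.609
v 0.964 -1.274 1.914
v 1.47 -0.94 0.422
v 1.658 -1.508 1.71
v 1.519 -0.548 0.588
v 1.706 -1.116 1.876
v 1.331 -0.206 0.766
v 1.519 -0.774 2.053
v 0.968 -0.023 0.899
v 1.156 -0.591 2.187
v 0.544 -0.057 0.946
v 0.731 -0.625 2.234
v 0.193 -0.297 0.891
v 0.381 -0.865 2.179
v 0.028 -0.667 0.752
v 0.215 -1.235 2.04
v 0.1 -1.049 0.573
v 0.288 -1.617 1.861
v 0.387 -1.322 0.411
v 0.575 -1.89 1.699
v 0.797 -1.4 0.317
v 0.985 -1.968 1.605
v 0.264 1.822 0.79
v 0.549 1.863 0.345
v 1.421 1.439 0.864
v 1.136 1.398 1.31
v 0.586 2.101 0.476
v 1.459 1.677 0.995
v 0.538 2.264 0.691
v 1.41 1.841 1.21
v 0.416 2.309 0.933
v 1.288 1.886 1.452
v 0.253 2.223 1.136
v 1.126 1.8 1.655
v 0.093 2.03 1.247
v 0.966 1.606 1.766
v -0.021 1.781 1.236
v 0.851 1.357 1.755
v -0.059 1.543 1.105
v 0.814 1.119 1.624
v -0.01 1.379 0.89
v 0.862 0.956 1.409
v 0.112 1.334 0.648
v 0.984 0.911 1.167
v 0.274 1.42 0.445
v 1.147 0.997 0.964
v 0.434 1.614 0.334
v 1.307 1.19 0.853
v -0.648 -3.45 -0.772
v -0.146 -2.791 -0.631
v -0.03 -3.171 0.732
v -0.532 -3.83 0.592
v -0.549 -2.645 -0.556
v -0.432 -3.024 0.807
v -0.978 -2.714 -0.539
v -0.861 -3.093 0.825
v -1.318 -2.98 -0.584
v -1.202 -3.359 0.78
v -1.479 -3.373 -0.679
v -1.363 -3.752 0.684
v -1.418 -3.786 -0.799
v -1.301 -4.165 0.564
v -1.15 -4.109 -0.912
v -1.034 -4.489 0.451
v -0.748 -4.256 -0.987
v -0.631 -4.635 0.376
v -0.319 -4.187 -1.005
v -0.202 -4.566 0.359
v 0.022 -3.921 -0.96
v 0.138 -4.3 0.404
v 0.183 -3.528 -0.864
v 0.299 -3.907 0.499
v 0.121 -3.115 -0.744
v 0.238 -3.494 0.619
v -2.259 2.214 3.976
v -1.776 2.719 4.208
v -1.364 1.461 3.752
v -0.881 1.966 3.984
v -1.335 1.642 4.464
v -1.888 2.108 4.603
v -1.252 2.072 3.357
v -1.805 2.538 3.496
v -1.153 2.631 3.826
v -1.205 2.365 4.51
v -1.935 1.815 3.45
v -1.987 1.549 4.134
v -2.096 2.533 4.112
v -1.044 1.647 3.848
v -1.311 1.457 4.13
v -1.027 1.754 4.267
v -2.162 2.174 4.344
v -1.878 2.47 4.481
v -1.619 1.837 4.631
v -1.262 1.71 3.479
v -0.978 2.006 3.616
v -2.113 2.426 3.693
v -1.829 2.723 3.83
v -1.521 2.343 3.329
v -1.446 2.778 4.023
v -0.92 2.335 3.892
v -1.138 2.397 3.523
v -1.463 2.671 3.605
v -1.476 2.621 4.426
v -0.951 2.179 4.294
v -1.218 1.989 4.576
v -1.543 2.262 4.658
v -1.111 2.57 4.201
v -2.189 2.001 3.666
v -1.664 1.559 3.534
v -1.597 1.918 3.302
v -1.922 2.191 3.384
v -2.22 1.845 4.068
v -1.694 1.402 3.937
v -1.677 1.509 4.355
v -2.002 1.783 4.437
v -2.029 1.61 3.759
f 2 1 5
f 2 5 3
f 3 5 6
f 3 6 4
f 5 1 7
f 5 7 6
f 6 7 8
f 6 8 4
f 7 1 9
f 7 9 8
f 8 9 10
f 8 10 4
f 9 1 11
f 9 11 10
f 10 11 12
f 10 12 4
f 11 1 13
f 11 13 12
f 12 13 14
f 12 14 4
f 13 1 15
f 13 15 14
f 14 15 16
f 14 16 4
f 15 1 17
f 15 17 16
f 16 17 18
f 16 18 4
f 17 1 19
f 17 19 18
f 18 19 20
f 18 20 4
f 19 1 21
f 19 21 20
f 20 21 22
f 20 22 4
f 21 1 23
f 21 23 22
f 22 23 24
f 22 24 4
f 23 1 2
f 23 2 24
f 24 2 3
f 24 3 4
f 26 25 29
f 26 29 27
f 27 29 30
f 27 30 28
f 29 25 31
f 29 31 30
f 30 31 32
f 30 32 28
f 31 25 33
f 31 33 32
f 32 33 34
f 32 34 28
f 33 25 35
f 33 35 34
f 34 35 36
f 34 36 28
f 35 25 37
f 35 37 36
f 36 37 38
f 36 38 28
f 37 25 39
f 37 39 38
f 38 39 40
f 38 40 28
f 39 25 41
f 39 41 40
f 40 41 42
f 40 42 28
f 41 25 43
f 41 43 42
f 42 43 44
f 42 44 28
f 43 25 45
f 43 45 44
f 44 45 46
f 44 46 28
f 45 25 47
f 45 47 46
f 46 47 48
f 46 48 28
f 47 25 49
f 47 49 48
f 48 49 50
f 48 50 28
f 49 25 26
f 49 26 50
f 50 26 27
f 50 27 28
f 52 51 55
f 52 55 53
f 53 55 56
f 53 56 54
f 55 51 57
f 55 57 56
f 56 57 58
f 56 58 54
f 57 51 59
f 57 59 58
f 58 59 60
f 58 60 54
f 59 51 61
f 59 61 60
f 60 61 62
f 60 62 54
f 61 51 63
f 61 63 62
f 62 63 64
f 62 64 54
f 63 51 65
f 63 65 64
f 64 65 66
f 64 66 54
f 65 51 67
f 65 67 66
f 66 67 68
f 66 68 54
f 67 51 69
f 67 69 68
f 68 69 70
f 68 70 54
f 69 51 71
f 69 71 70
f 70 71 72
f 70 72 54
f 71 51 73
f 71 73 72
f 72 73 74
f 72 74 54
f 73 51 75
f 73 75 74
f 74 75 76
f 74 76 54
f 75 51 52
f 75 52 76
f 76 52 53
f 76 53 54
f 77 114 93
f 114 88 117
f 93 117 82
f 114 117 93
f 77 93 89
f 93 82 94
f 89 94 78
f 93 94 89
f 77 89 98
f 89 78 99
f 98 99 84
f 89 99 98
f 77 98 110
f 98 84 113
f 110 113 87
f 98 113 110
f 77 110 114
f 110 87 118
f 114 118 88
f 110 118 114
f 78 94 105
f 94 82 108
f 105 108 86
f 94 108 105
f 82 117 95
f 117 88 116
f 95 116 81
f 117 116 95
f 88 118 115
f 118 87 111
f 115 111 79
f 118 111 115
f 87 113 112
f 113 84 100
f 112 100 83
f 113 100 112
f 84 99 104
f 99 78 101
f 104 101 85
f 99 101 104
f 80 106 92
f 106 86 107
f 92 107 81
f 106 107 92
f 80 92 90
f 92 81 91
f 90 91 79
f 92 91 90
f 80 90 97
f 90 79 96
f 97 96 83
f 90 96 97
f 80 97 102
f 97 83 103
f 102 103 85
f 97 103 102
f 80 102 106
f 102 85 109
f 106 109 86
f 102 109 106
f 81 107 95
f 107 86 108
f 95 108 82
f 107 108 95
f 79 91 115
f 91 81 116
f 115 116 88
f 91 116 115
f 83 96 112
f 96 79 111
f 112 111 87
f 96 111 112
f 85 103 104
f 103 83 100
f 104 100 84
f 103 100 104
f 86 109 105
f 109 85 101
f 105 101 78
f 109 101 105



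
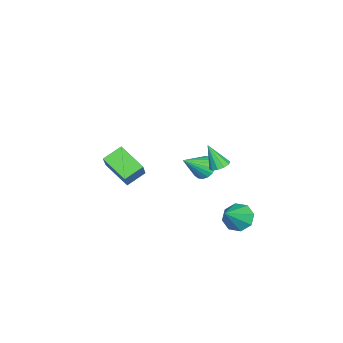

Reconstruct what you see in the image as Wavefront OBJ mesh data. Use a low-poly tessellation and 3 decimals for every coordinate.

v -0.461 3.857 -4.314
v 0.211 4.167 -4.957
v 1.021 3.403 -2.986
v -0.027 4.715 -4.504
v -0.519 4.761 -3.939
v -0.976 4.278 -3.594
v -1.132 3.548 -3.67
v -0.894 2.999 -4.123
v -0.403 2.954 -4.688
v 0.055 3.437 -5.033
v -3.492 -4.705 -3.444
v -4.359 -3.845 -2.823
v -2.648 -3.185 -4.37
v -3.515 -2.325 -3.75
v -2.305 -4.515 -2.05
v -3.172 -3.655 -1.43
v -1.461 -2.995 -2.977
v -2.328 -2.135 -2.356
v 0.822 3.051 0.805
v 1.356 2.75 0.714
v 0.658 2.329 2.235
v 1.435 3.081 0.89
v 1.28 3.4 1.034
v 0.95 3.586 1.09
v 0.57 3.568 1.037
v 0.287 3.352 0.896
v 0.208 3.021 0.72
v 0.364 2.701 0.576
v 0.694 2.515 0.52
v 1.073 2.534 0.573
v -2.902 1.317 -2.217
v -2.415 1.089 -2.85
v -1.778 0.343 -1.003
v -2.262 1.406 -2.738
v -2.235 1.705 -2.523
v -2.34 1.927 -2.247
v -2.556 2.029 -1.966
v -2.841 1.989 -1.734
v -3.138 1.817 -1.598
v -3.388 1.545 -1.584
v -3.542 1.228 -1.696
v -3.569 0.929 -1.911
v -3.464 0.707 -2.187
v -3.247 0.606 -2.469
v -2.962 0.645 -2.7
v -2.665 0.818 -2.837
f 2 1 4
f 2 4 3
f 4 1 5
f 4 5 3
f 5 1 6
f 5 6 3
f 6 1 7
f 6 7 3
f 7 1 8
f 7 8 3
f 8 1 9
f 8 9 3
f 9 1 10
f 9 10 3
f 10 1 2
f 10 2 3
f 12 14 11
f 15 12 11
f 11 14 13
f 13 15 11
f 12 18 14
f 16 12 15
f 16 18 12
f 14 18 13
f 17 15 13
f 13 18 17
f 17 16 15
f 18 16 17
f 20 19 22
f 20 22 21
f 22 19 23
f 22 23 21
f 23 19 24
f 23 24 21
f 24 19 25
f 24 25 21
f 25 19 26
f 25 26 21
f 26 19 27
f 26 27 21
f 27 19 28
f 27 28 21
f 28 19 29
f 28 29 21
f 29 19 30
f 29 30 21
f 30 19 20
f 30 20 21
f 32 31 34
f 32 34 33
f 34 31 35
f 34 35 33
f 35 31 36
f 35 36 33
f 36 31 37
f 36 37 33
f 37 31 38
f 37 38 33
f 38 31 39
f 38 39 33
f 39 31 40
f 39 40 33
f 40 31 41
f 40 41 33
f 41 31 42
f 41 42 33
f 42 31 43
f 42 43 33
f 43 31 44
f 43 44 33
f 44 31 45
f 44 45 33
f 45 31 46
f 45 46 33
f 46 31 32
f 46 32 33



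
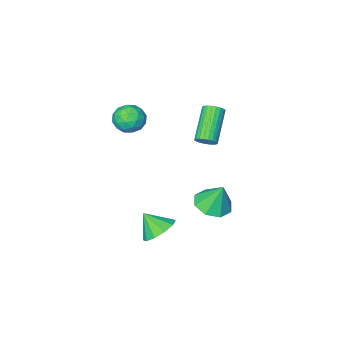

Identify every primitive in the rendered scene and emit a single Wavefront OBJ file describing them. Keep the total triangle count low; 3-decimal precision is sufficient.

v 0.076 -0.14 -1.976
v 0.676 -0.918 -1.605
v -0.196 0.38 -0.444
v 1.097 -0.25 -1.756
v 0.92 0.482 -2.037
v 0.249 0.85 -2.281
v -0.524 0.638 -2.347
v -0.945 -0.029 -2.195
v -0.768 -0.762 -1.915
v -0.096 -1.13 -1.67
v 0.432 -0.283 2.852
v 0.837 -0.713 2.833
v -0.328 -1.866 4.13
v -0.732 -1.437 4.148
v 0.912 -0.588 3.012
v -0.253 -1.741 4.308
v 0.914 -0.417 3.166
v -0.251 -1.57 4.462
v 0.843 -0.225 3.272
v -0.322 -1.378 4.569
v 0.709 -0.043 3.314
v -0.456 -1.196 4.611
v 0.533 0.103 3.286
v -0.632 -1.05 4.583
v 0.342 0.19 3.191
v -0.823 -0.963 4.488
v 0.164 0.205 3.045
v -1 -0.948 4.342
v 0.028 0.146 2.87
v -1.137 -1.007 4.167
v -0.047 0.021 2.692
v -1.212 -1.132 3.988
v -0.049 -0.15 2.538
v -1.214 -1.303 3.834
v 0.022 -0.342 2.431
v -1.143 -1.495 3.728
v 0.156 -0.524 2.389
v -1.009 -1.677 3.686
v 0.332 -0.67 2.417
v -0.833 -1.823 3.714
v 0.523 -0.757 2.512
v -0.642 -1.91 3.809
v 0.7 -0.772 2.658
v -0.464 -1.925 3.955
v 2.982 -0.499 -3.079
v 3.392 -1.121 -3.776
v 3.458 -1.281 -2.101
v 3.82 -0.68 -3.632
v 3.927 -0.17 -3.277
v 3.673 0.214 -2.846
v 3.155 0.326 -2.505
v 2.571 0.123 -2.382
v 2.144 -0.318 -2.526
v 2.037 -0.828 -2.882
v 2.29 -1.212 -3.312
v 2.808 -1.324 -3.654
v 2.519 -2.553 3.595
v 3.4 -2.35 3.735
v 2.82 -3.99 3.785
v 3.701 -3.787 3.925
v 3.072 -3.546 4.544
v 2.886 -2.658 4.427
v 3.334 -3.682 3.093
v 3.148 -2.794 2.976
v 3.904 -3.048 3.425
v 3.741 -2.963 4.322
v 2.479 -3.377 3.198
v 2.316 -3.292 4.095
v 2.933 -2.326 3.649
v 3.287 -4.014 3.871
v 2.917 -3.873 4.235
v 3.435 -3.753 4.318
v 2.631 -2.507 4.055
v 3.148 -2.387 4.137
v 2.956 -3.09 4.612
v 3.072 -3.953 3.383
v 3.589 -3.833 3.465
v 2.785 -2.587 3.202
v 3.303 -2.467 3.285
v 3.264 -3.25 2.908
v 3.747 -2.616 3.549
v 3.924 -3.46 3.66
v 3.708 -3.399 3.172
v 3.599 -2.877 3.103
v 3.651 -2.567 4.076
v 3.829 -3.411 4.187
v 3.459 -3.269 4.551
v 3.349 -2.748 4.482
v 3.948 -2.977 3.893
v 2.391 -2.929 3.333
v 2.569 -3.773 3.444
v 2.871 -3.592 3.038
v 2.761 -3.071 2.969
v 2.296 -2.88 3.86
v 2.473 -3.724 3.971
v 2.621 -3.463 4.417
v 2.512 -2.941 4.348
v 2.272 -3.363 3.627
f 2 1 4
f 2 4 3
f 4 1 5
f 4 5 3
f 5 1 6
f 5 6 3
f 6 1 7
f 6 7 3
f 7 1 8
f 7 8 3
f 8 1 9
f 8 9 3
f 9 1 10
f 9 10 3
f 10 1 2
f 10 2 3
f 12 11 15
f 12 15 13
f 13 15 16
f 13 16 14
f 15 11 17
f 15 17 16
f 16 17 18
f 16 18 14
f 17 11 19
f 17 19 18
f 18 19 20
f 18 20 14
f 19 11 21
f 19 21 20
f 20 21 22
f 20 22 14
f 21 11 23
f 21 23 22
f 22 23 24
f 22 24 14
f 23 11 25
f 23 25 24
f 24 25 26
f 24 26 14
f 25 11 27
f 25 27 26
f 26 27 28
f 26 28 14
f 27 11 29
f 27 29 28
f 28 29 30
f 28 30 14
f 29 11 31
f 29 31 30
f 30 31 32
f 30 32 14
f 31 11 33
f 31 33 32
f 32 33 34
f 32 34 14
f 33 11 35
f 33 35 34
f 34 35 36
f 34 36 14
f 35 11 37
f 35 37 36
f 36 37 38
f 36 38 14
f 37 11 39
f 37 39 38
f 38 39 40
f 38 40 14
f 39 11 41
f 39 41 40
f 40 41 42
f 40 42 14
f 41 11 43
f 41 43 42
f 42 43 44
f 42 44 14
f 43 11 12
f 43 12 44
f 44 12 13
f 44 13 14
f 46 45 48
f 46 48 47
f 48 45 49
f 48 49 47
f 49 45 50
f 49 50 47
f 50 45 51
f 50 51 47
f 51 45 52
f 51 52 47
f 52 45 53
f 52 53 47
f 53 45 54
f 53 54 47
f 54 45 55
f 54 55 47
f 55 45 56
f 55 56 47
f 56 45 46
f 56 46 47
f 57 94 73
f 94 68 97
f 73 97 62
f 94 97 73
f 57 73 69
f 73 62 74
f 69 74 58
f 73 74 69
f 57 69 78
f 69 58 79
f 78 79 64
f 69 79 78
f 57 78 90
f 78 64 93
f 90 93 67
f 78 93 90
f 57 90 94
f 90 67 98
f 94 98 68
f 90 98 94
f 58 74 85
f 74 62 88
f 85 88 66
f 74 88 85
f 62 97 75
f 97 68 96
f 75 96 61
f 97 96 75
f 68 98 95
f 98 67 91
f 95 91 59
f 98 91 95
f 67 93 92
f 93 64 80
f 92 80 63
f 93 80 92
f 64 79 84
f 79 58 81
f 84 81 65
f 79 81 84
f 60 86 72
f 86 66 87
f 72 87 61
f 86 87 72
f 60 72 70
f 72 61 71
f 70 71 59
f 72 71 70
f 60 70 77
f 70 59 76
f 77 76 63
f 70 76 77
f 60 77 82
f 77 63 83
f 82 83 65
f 77 83 82
f 60 82 86
f 82 65 89
f 86 89 66
f 82 89 86
f 61 87 75
f 87 66 88
f 75 88 62
f 87 88 75
f 59 71 95
f 71 61 96
f 95 96 68
f 71 96 95
f 63 76 92
f 76 59 91
f 92 91 67
f 76 91 92
f 65 83 84
f 83 63 80
f 84 80 64
f 83 80 84
f 66 89 85
f 89 65 81
f 85 81 58
f 89 81 85



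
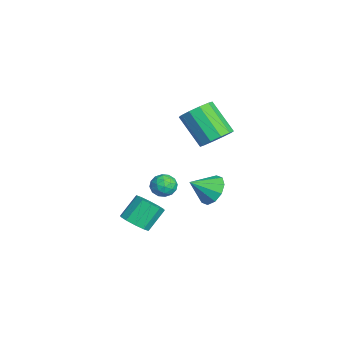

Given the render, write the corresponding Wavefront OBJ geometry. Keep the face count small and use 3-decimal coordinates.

v 2.436 1.658 -1.229
v 3.323 1.682 -1.432
v 2.644 0.562 -0.451
v 3.241 1.994 -0.971
v 2.851 2.178 -0.609
v 2.303 2.162 -0.484
v 1.806 1.954 -0.644
v 1.549 1.633 -1.027
v 1.631 1.321 -1.488
v 2.021 1.137 -1.85
v 2.569 1.153 -1.975
v 3.066 1.361 -1.815
v 2.119 -1.992 -3.482
v 2.579 -1.371 -3.754
v 2.082 -0.546 -2.71
v 1.621 -1.168 -2.438
v 2.13 -1.347 -3.987
v 1.633 -0.522 -2.944
v 1.676 -1.569 -4.027
v 1.179 -0.744 -2.984
v 1.392 -1.953 -3.859
v 0.894 -1.128 -2.816
v 1.385 -2.352 -3.547
v 0.887 -1.527 -2.504
v 1.658 -2.614 -3.21
v 1.161 -1.789 -2.166
v 2.107 -2.638 -2.976
v 1.61 -1.813 -1.933
v 2.561 -2.416 -2.936
v 2.064 -1.591 -1.893
v 2.846 -2.032 -3.104
v 2.348 -1.207 -2.061
v 2.853 -1.633 -3.416
v 2.355 -0.808 -2.373
v -0.201 -0.091 -2.162
v 0.294 -0.074 -2.677
v 0.506 -0.726 -1.503
v 1.001 -0.709 -2.018
v 0.839 -0.113 -1.657
v 0.402 0.28 -2.065
v 0.398 -1.08 -2.115
v -0.039 -0.687 -2.523
v 0.665 -0.685 -2.648
v 0.938 -0.087 -2.365
v -0.138 -0.713 -1.815
v 0.135 -0.115 -1.532
v -0.016 -0.027 -2.478
v 0.816 -0.773 -1.702
v 0.72 -0.423 -1.491
v 1.012 -0.413 -1.793
v 0.048 0.181 -2.118
v 0.339 0.191 -2.42
v 0.66 0.168 -1.821
v 0.461 -0.991 -1.76
v 0.752 -0.981 -2.062
v -0.212 -0.387 -2.387
v 0.08 -0.377 -2.689
v 0.14 -0.968 -2.359
v 0.493 -0.375 -2.763
v 0.909 -0.749 -2.376
v 0.554 -0.967 -2.433
v 0.297 -0.736 -2.672
v 0.654 -0.024 -2.597
v 1.069 -0.398 -2.209
v 0.974 -0.048 -1.997
v 0.717 0.183 -2.237
v 0.872 -0.383 -2.58
v -0.269 -0.402 -1.971
v 0.146 -0.776 -1.583
v 0.083 -0.983 -1.943
v -0.174 -0.752 -2.183
v -0.109 -0.051 -1.804
v 0.307 -0.425 -1.417
v 0.503 -0.064 -1.508
v 0.246 0.167 -1.747
v -0.072 -0.417 -1.6
v 1.709 1.971 1.831
v 2.449 1.56 2.165
v 1.332 0.698 3.582
v 0.591 1.109 3.249
v 2.394 2.056 2.424
v 1.277 1.194 3.841
v 2.078 2.52 2.456
v 0.961 1.658 3.874
v 1.62 2.774 2.25
v 0.503 1.912 3.668
v 1.196 2.721 1.884
v 0.079 1.859 3.302
v 0.968 2.382 1.498
v -0.149 1.52 2.915
v 1.023 1.886 1.239
v -0.094 1.024 2.656
v 1.339 1.422 1.206
v 0.222 0.56 2.624
v 1.797 1.168 1.412
v 0.68 0.306 2.83
v 2.221 1.221 1.778
v 1.104 0.359 3.196
f 2 1 4
f 2 4 3
f 4 1 5
f 4 5 3
f 5 1 6
f 5 6 3
f 6 1 7
f 6 7 3
f 7 1 8
f 7 8 3
f 8 1 9
f 8 9 3
f 9 1 10
f 9 10 3
f 10 1 11
f 10 11 3
f 11 1 12
f 11 12 3
f 12 1 2
f 12 2 3
f 14 13 17
f 14 17 15
f 15 17 18
f 15 18 16
f 17 13 19
f 17 19 18
f 18 19 20
f 18 20 16
f 19 13 21
f 19 21 20
f 20 21 22
f 20 22 16
f 21 13 23
f 21 23 22
f 22 23 24
f 22 24 16
f 23 13 25
f 23 25 24
f 24 25 26
f 24 26 16
f 25 13 27
f 25 27 26
f 26 27 28
f 26 28 16
f 27 13 29
f 27 29 28
f 28 29 30
f 28 30 16
f 29 13 31
f 29 31 30
f 30 31 32
f 30 32 16
f 31 13 33
f 31 33 32
f 32 33 34
f 32 34 16
f 33 13 14
f 33 14 34
f 34 14 15
f 34 15 16
f 35 72 51
f 72 46 75
f 51 75 40
f 72 75 51
f 35 51 47
f 51 40 52
f 47 52 36
f 51 52 47
f 35 47 56
f 47 36 57
f 56 57 42
f 47 57 56
f 35 56 68
f 56 42 71
f 68 71 45
f 56 71 68
f 35 68 72
f 68 45 76
f 72 76 46
f 68 76 72
f 36 52 63
f 52 40 66
f 63 66 44
f 52 66 63
f 40 75 53
f 75 46 74
f 53 74 39
f 75 74 53
f 46 76 73
f 76 45 69
f 73 69 37
f 76 69 73
f 45 71 70
f 71 42 58
f 70 58 41
f 71 58 70
f 42 57 62
f 57 36 59
f 62 59 43
f 57 59 62
f 38 64 50
f 64 44 65
f 50 65 39
f 64 65 50
f 38 50 48
f 50 39 49
f 48 49 37
f 50 49 48
f 38 48 55
f 48 37 54
f 55 54 41
f 48 54 55
f 38 55 60
f 55 41 61
f 60 61 43
f 55 61 60
f 38 60 64
f 60 43 67
f 64 67 44
f 60 67 64
f 39 65 53
f 65 44 66
f 53 66 40
f 65 66 53
f 37 49 73
f 49 39 74
f 73 74 46
f 49 74 73
f 41 54 70
f 54 37 69
f 70 69 45
f 54 69 70
f 43 61 62
f 61 41 58
f 62 58 42
f 61 58 62
f 44 67 63
f 67 43 59
f 63 59 36
f 67 59 63
f 78 77 81
f 78 81 79
f 79 81 82
f 79 82 80
f 81 77 83
f 81 83 82
f 82 83 84
f 82 84 80
f 83 77 85
f 83 85 84
f 84 85 86
f 84 86 80
f 85 77 87
f 85 87 86
f 86 87 88
f 86 88 80
f 87 77 89
f 87 89 88
f 88 89 90
f 88 90 80
f 89 77 91
f 89 91 90
f 90 91 92
f 90 92 80
f 91 77 93
f 91 93 92
f 92 93 94
f 92 94 80
f 93 77 95
f 93 95 94
f 94 95 96
f 94 96 80
f 95 77 97
f 95 97 96
f 96 97 98
f 96 98 80
f 97 77 78
f 97 78 98
f 98 78 79
f 98 79 80



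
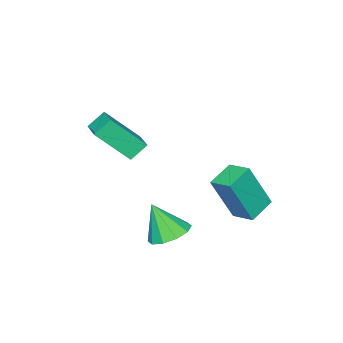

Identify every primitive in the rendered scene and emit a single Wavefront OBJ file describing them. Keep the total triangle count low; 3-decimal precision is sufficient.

v 1.199 1.167 -2.219
v 2.06 1.033 -2.399
v 1.381 0.453 -0.821
v 2.013 1.519 -2.145
v 1.655 1.87 -1.919
v 1.123 1.953 -1.808
v 0.62 1.735 -1.853
v 0.338 1.3 -2.039
v 0.385 0.815 -2.293
v 0.743 0.464 -2.519
v 1.275 0.381 -2.63
v 1.778 0.599 -2.584
v -2.793 1.95 -2.1
v -2.147 1.345 -0.129
v -2.691 2.948 -1.827
v -2.045 2.344 0.144
v -1.635 1.936 -2.484
v -0.989 1.332 -0.513
v -1.533 2.935 -2.211
v -0.887 2.33 -0.24
v 0.571 -0.733 1.951
v 1.39 -1.762 3.294
v 1.261 0.182 2.231
v 2.08 -0.847 3.575
v 1.18 -1.013 1.365
v 1.999 -2.042 2.709
v 1.87 -0.098 1.646
v 2.689 -1.127 2.989
f 2 1 4
f 2 4 3
f 4 1 5
f 4 5 3
f 5 1 6
f 5 6 3
f 6 1 7
f 6 7 3
f 7 1 8
f 7 8 3
f 8 1 9
f 8 9 3
f 9 1 10
f 9 10 3
f 10 1 11
f 10 11 3
f 11 1 12
f 11 12 3
f 12 1 2
f 12 2 3
f 14 16 13
f 17 14 13
f 13 16 15
f 15 17 13
f 14 20 16
f 18 14 17
f 18 20 14
f 16 20 15
f 19 17 15
f 15 20 19
f 19 18 17
f 20 18 19
f 22 24 21
f 25 22 21
f 21 24 23
f 23 25 21
f 22 28 24
f 26 22 25
f 26 28 22
f 24 28 23
f 27 25 23
f 23 28 27
f 27 26 25
f 28 26 27



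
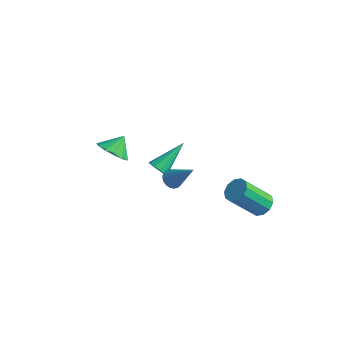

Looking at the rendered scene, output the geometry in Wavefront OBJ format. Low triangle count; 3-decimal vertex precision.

v 3.805 2.351 -4.308
v 4.47 2.072 -4.104
v 3.52 1.009 -2.467
v 2.855 1.289 -2.672
v 4.408 2.472 -3.88
v 3.459 1.41 -2.243
v 4.116 2.827 -3.819
v 3.166 1.764 -2.182
v 3.705 3 -3.945
v 2.755 1.937 -2.309
v 3.332 2.925 -4.21
v 2.382 1.862 -2.574
v 3.14 2.631 -4.513
v 2.19 1.568 -2.876
v 3.201 2.23 -4.737
v 2.252 1.168 -3.1
v 3.494 1.876 -4.798
v 2.544 0.813 -3.161
v 3.905 1.703 -4.671
v 2.955 0.64 -3.035
v 4.278 1.778 -4.406
v 3.328 0.715 -2.77
v -3.076 -1.196 -0.822
v -2.194 -1.528 -0.635
v -2.924 -0.364 -0.058
v -2.14 -1.17 -1.036
v -2.383 -0.82 -1.37
v -2.846 -0.589 -1.529
v -3.382 -0.552 -1.464
v -3.82 -0.719 -1.195
v -4.022 -1.037 -0.807
v -3.924 -1.407 -0.424
v -3.556 -1.709 -0.168
v -3.036 -1.849 -0.119
v -2.528 -1.781 -0.293
v 1.956 -3.034 1.472
v 2.306 -3.387 1.193
v 3.144 -2.946 2.848
v 2.378 -3.174 1.116
v 2.378 -2.938 1.101
v 2.304 -2.718 1.151
v 2.17 -2.553 1.256
v 2 -2.471 1.398
v 1.821 -2.486 1.553
v 1.666 -2.597 1.695
v 1.561 -2.782 1.797
v 1.524 -3.012 1.844
v 1.562 -3.245 1.826
v 1.668 -3.442 1.747
v 1.823 -3.568 1.621
v 2.002 -3.602 1.469
v 2.173 -3.538 1.317
v -2.053 1.341 -3.874
v -1.717 1.551 -4.364
v -1.647 3.139 -2.826
v -2.086 1.664 -4.414
v -2.443 1.653 -4.258
v -2.651 1.524 -3.955
v -2.63 1.324 -3.621
v -2.389 1.132 -3.384
v -2.02 1.019 -3.334
v -1.663 1.029 -3.49
v -1.456 1.159 -3.793
v -1.476 1.358 -4.127
f 2 1 5
f 2 5 3
f 3 5 6
f 3 6 4
f 5 1 7
f 5 7 6
f 6 7 8
f 6 8 4
f 7 1 9
f 7 9 8
f 8 9 10
f 8 10 4
f 9 1 11
f 9 11 10
f 10 11 12
f 10 12 4
f 11 1 13
f 11 13 12
f 12 13 14
f 12 14 4
f 13 1 15
f 13 15 14
f 14 15 16
f 14 16 4
f 15 1 17
f 15 17 16
f 16 17 18
f 16 18 4
f 17 1 19
f 17 19 18
f 18 19 20
f 18 20 4
f 19 1 21
f 19 21 20
f 20 21 22
f 20 22 4
f 21 1 2
f 21 2 22
f 22 2 3
f 22 3 4
f 24 23 26
f 24 26 25
f 26 23 27
f 26 27 25
f 27 23 28
f 27 28 25
f 28 23 29
f 28 29 25
f 29 23 30
f 29 30 25
f 30 23 31
f 30 31 25
f 31 23 32
f 31 32 25
f 32 23 33
f 32 33 25
f 33 23 34
f 33 34 25
f 34 23 35
f 34 35 25
f 35 23 24
f 35 24 25
f 37 36 39
f 37 39 38
f 39 36 40
f 39 40 38
f 40 36 41
f 40 41 38
f 41 36 42
f 41 42 38
f 42 36 43
f 42 43 38
f 43 36 44
f 43 44 38
f 44 36 45
f 44 45 38
f 45 36 46
f 45 46 38
f 46 36 47
f 46 47 38
f 47 36 48
f 47 48 38
f 48 36 49
f 48 49 38
f 49 36 50
f 49 50 38
f 50 36 51
f 50 51 38
f 51 36 52
f 51 52 38
f 52 36 37
f 52 37 38
f 54 53 56
f 54 56 55
f 56 53 57
f 56 57 55
f 57 53 58
f 57 58 55
f 58 53 59
f 58 59 55
f 59 53 60
f 59 60 55
f 60 53 61
f 60 61 55
f 61 53 62
f 61 62 55
f 62 53 63
f 62 63 55
f 63 53 64
f 63 64 55
f 64 53 54
f 64 54 55



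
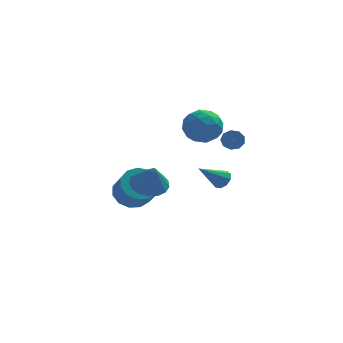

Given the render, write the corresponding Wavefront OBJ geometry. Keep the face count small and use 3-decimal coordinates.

v -0.049 0.948 -1.32
v 0.875 1.243 -1.338
v 0.169 0.352 0.04
v 0.649 1.599 -1.146
v 0.262 1.807 -0.993
v -0.195 1.817 -0.915
v -0.619 1.629 -0.93
v -0.913 1.284 -1.034
v -1.008 0.862 -1.204
v -0.883 0.46 -1.4
v -0.568 0.17 -1.578
v -0.133 0.058 -1.696
v 0.321 0.15 -1.729
v 0.69 0.424 -1.667
v 0.89 0.819 -1.526
v 1.797 3.517 1.581
v 2.109 4.053 0.706
v 3.331 2.707 1.634
v 3.643 3.243 0.759
v 3.511 3.763 1.687
v 2.563 4.263 1.655
v 2.877 2.497 0.685
v 1.929 2.997 0.653
v 2.777 3.422 0.152
v 3.169 4.205 0.772
v 2.271 2.555 1.568
v 2.663 3.338 2.188
v 1.818 3.856 1.139
v 3.622 2.904 1.201
v 3.544 3.21 1.747
v 3.728 3.525 1.232
v 2.085 3.98 1.697
v 2.269 4.295 1.183
v 3.093 4.125 1.759
v 3.171 2.465 1.157
v 3.355 2.78 0.643
v 1.712 3.235 1.108
v 1.896 3.55 0.593
v 2.347 2.635 0.581
v 2.394 3.8 0.299
v 3.296 3.324 0.33
v 2.846 2.886 0.287
v 2.288 3.179 0.268
v 2.625 4.26 0.664
v 3.526 3.785 0.694
v 3.449 4.09 1.24
v 2.891 4.384 1.221
v 3.017 3.89 0.338
v 1.914 2.975 1.646
v 2.815 2.5 1.676
v 2.549 2.376 1.119
v 1.991 2.67 1.1
v 2.144 3.436 2.01
v 3.046 2.96 2.041
v 3.152 3.581 2.072
v 2.594 3.874 2.053
v 2.423 2.87 2.002
v 3.549 -1.686 2.786
v 3.801 -1.93 2.363
v 3.703 -2.878 2.85
v 3.451 -2.634 3.274
v 4.055 -1.824 2.62
v 3.956 -2.772 3.107
v 4.072 -1.654 2.955
v 3.973 -2.602 3.442
v 3.844 -1.499 3.211
v 3.746 -2.446 3.698
v 3.479 -1.431 3.268
v 3.38 -2.379 3.756
v 3.146 -1.483 3.1
v 3.048 -2.43 3.588
v 3.002 -1.63 2.785
v 2.904 -2.577 3.273
v 3.114 -1.803 2.471
v 3.016 -2.751 2.958
v 3.43 -1.922 2.304
v 3.331 -2.869 2.791
v 3.336 0.254 -0.856
v 3.717 0.189 -0.451
v 2.164 -0.174 0.176
v 3.586 0.549 -0.451
v 3.338 0.771 -0.64
v 3.089 0.751 -0.931
v 2.956 0.499 -1.187
v 3.001 0.132 -1.288
v 3.202 -0.177 -1.187
v 3.467 -0.285 -0.932
v 3.67 -0.141 -0.641
v -0.692 3.648 -3.398
v 0.112 3.318 -3.932
v 0.456 2.282 -2.776
v -0.348 2.612 -2.242
v 0.303 3.749 -3.603
v 0.646 2.713 -2.446
v 0.177 4.148 -3.208
v 0.52 3.112 -2.052
v -0.224 4.388 -2.874
v 0.119 3.352 -1.718
v -0.774 4.393 -2.706
v -0.431 3.357 -1.55
v -1.298 4.161 -2.758
v -0.954 3.126 -1.602
v -1.629 3.767 -3.013
v -1.285 2.731 -1.857
v -1.662 3.335 -3.391
v -1.319 2.299 -2.234
v -1.388 3.002 -3.77
v -1.044 1.966 -2.614
v -0.892 2.874 -4.032
v -0.549 1.838 -2.876
v -0.333 2.992 -4.092
v 0.01 1.956 -2.936
f 2 1 4
f 2 4 3
f 4 1 5
f 4 5 3
f 5 1 6
f 5 6 3
f 6 1 7
f 6 7 3
f 7 1 8
f 7 8 3
f 8 1 9
f 8 9 3
f 9 1 10
f 9 10 3
f 10 1 11
f 10 11 3
f 11 1 12
f 11 12 3
f 12 1 13
f 12 13 3
f 13 1 14
f 13 14 3
f 14 1 15
f 14 15 3
f 15 1 2
f 15 2 3
f 16 53 32
f 53 27 56
f 32 56 21
f 53 56 32
f 16 32 28
f 32 21 33
f 28 33 17
f 32 33 28
f 16 28 37
f 28 17 38
f 37 38 23
f 28 38 37
f 16 37 49
f 37 23 52
f 49 52 26
f 37 52 49
f 16 49 53
f 49 26 57
f 53 57 27
f 49 57 53
f 17 33 44
f 33 21 47
f 44 47 25
f 33 47 44
f 21 56 34
f 56 27 55
f 34 55 20
f 56 55 34
f 27 57 54
f 57 26 50
f 54 50 18
f 57 50 54
f 26 52 51
f 52 23 39
f 51 39 22
f 52 39 51
f 23 38 43
f 38 17 40
f 43 40 24
f 38 40 43
f 19 45 31
f 45 25 46
f 31 46 20
f 45 46 31
f 19 31 29
f 31 20 30
f 29 30 18
f 31 30 29
f 19 29 36
f 29 18 35
f 36 35 22
f 29 35 36
f 19 36 41
f 36 22 42
f 41 42 24
f 36 42 41
f 19 41 45
f 41 24 48
f 45 48 25
f 41 48 45
f 20 46 34
f 46 25 47
f 34 47 21
f 46 47 34
f 18 30 54
f 30 20 55
f 54 55 27
f 30 55 54
f 22 35 51
f 35 18 50
f 51 50 26
f 35 50 51
f 24 42 43
f 42 22 39
f 43 39 23
f 42 39 43
f 25 48 44
f 48 24 40
f 44 40 17
f 48 40 44
f 59 58 62
f 59 62 60
f 60 62 63
f 60 63 61
f 62 58 64
f 62 64 63
f 63 64 65
f 63 65 61
f 64 58 66
f 64 66 65
f 65 66 67
f 65 67 61
f 66 58 68
f 66 68 67
f 67 68 69
f 67 69 61
f 68 58 70
f 68 70 69
f 69 70 71
f 69 71 61
f 70 58 72
f 70 72 71
f 71 72 73
f 71 73 61
f 72 58 74
f 72 74 73
f 73 74 75
f 73 75 61
f 74 58 76
f 74 76 75
f 75 76 77
f 75 77 61
f 76 58 59
f 76 59 77
f 77 59 60
f 77 60 61
f 79 78 81
f 79 81 80
f 81 78 82
f 81 82 80
f 82 78 83
f 82 83 80
f 83 78 84
f 83 84 80
f 84 78 85
f 84 85 80
f 85 78 86
f 85 86 80
f 86 78 87
f 86 87 80
f 87 78 88
f 87 88 80
f 88 78 79
f 88 79 80
f 90 89 93
f 90 93 91
f 91 93 94
f 91 94 92
f 93 89 95
f 93 95 94
f 94 95 96
f 94 96 92
f 95 89 97
f 95 97 96
f 96 97 98
f 96 98 92
f 97 89 99
f 97 99 98
f 98 99 100
f 98 100 92
f 99 89 101
f 99 101 100
f 100 101 102
f 100 102 92
f 101 89 103
f 101 103 102
f 102 103 104
f 102 104 92
f 103 89 105
f 103 105 104
f 104 105 106
f 104 106 92
f 105 89 107
f 105 107 106
f 106 107 108
f 106 108 92
f 107 89 109
f 107 109 108
f 108 109 110
f 108 110 92
f 109 89 111
f 109 111 110
f 110 111 112
f 110 112 92
f 111 89 90
f 111 90 112
f 112 90 91
f 112 91 92



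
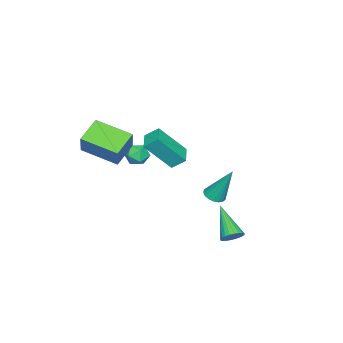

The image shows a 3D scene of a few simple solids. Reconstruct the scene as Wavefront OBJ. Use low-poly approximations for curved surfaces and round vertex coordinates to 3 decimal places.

v 0.146 2.708 0.732
v 0.636 2.447 0.862
v 0.134 3.592 2.548
v 0.713 2.664 0.757
v 0.679 2.89 0.646
v 0.539 3.08 0.553
v 0.321 3.196 0.495
v 0.068 3.215 0.484
v -0.169 3.134 0.522
v -0.344 2.969 0.602
v -0.422 2.751 0.707
v -0.388 2.525 0.817
v -0.247 2.336 0.911
v -0.029 2.22 0.969
v 0.223 2.2 0.98
v 0.461 2.282 0.941
v 1.005 -3.827 2.495
v -0.262 -3.694 3.145
v 0.934 -1.921 1.965
v -0.333 -1.787 2.616
v 1.653 -3.473 3.684
v 0.386 -3.339 4.335
v 1.582 -1.566 3.155
v 0.315 -1.433 3.805
v -4.166 -3.054 -0.373
v -3.595 -2.889 -0.751
v -3.505 -3.551 0.411
v -2.934 -3.386 0.033
v -3.304 -2.878 0.351
v -3.713 -2.571 -0.134
v -3.387 -3.869 -0.206
v -3.796 -3.562 -0.691
v -3.113 -3.393 -0.648
v -3.062 -2.781 -0.303
v -4.038 -3.659 -0.037
v -3.987 -3.047 0.308
v 0.229 0.569 2.813
v 0.971 -0.48 4.333
v 0.033 1.202 3.346
v 0.774 0.153 4.865
v 1.146 0.987 2.655
v 1.887 -0.062 4.174
v 0.949 1.62 3.187
v 1.691 0.571 4.707
v 0.011 3.578 -2.013
v 0.505 3.27 -1.871
v -1.051 2.442 -0.787
v 0.509 3.439 -1.71
v 0.438 3.63 -1.595
v 0.301 3.813 -1.543
v 0.12 3.96 -1.564
v -0.077 4.05 -1.652
v -0.262 4.067 -1.796
v -0.404 4.01 -1.972
v -0.484 3.887 -2.155
v -0.488 3.717 -2.316
v -0.416 3.526 -2.431
v -0.28 3.343 -2.482
v -0.099 3.196 -2.462
v 0.099 3.107 -2.374
v 0.283 3.09 -2.23
v 0.426 3.147 -2.054
f 2 1 4
f 2 4 3
f 4 1 5
f 4 5 3
f 5 1 6
f 5 6 3
f 6 1 7
f 6 7 3
f 7 1 8
f 7 8 3
f 8 1 9
f 8 9 3
f 9 1 10
f 9 10 3
f 10 1 11
f 10 11 3
f 11 1 12
f 11 12 3
f 12 1 13
f 12 13 3
f 13 1 14
f 13 14 3
f 14 1 15
f 14 15 3
f 15 1 16
f 15 16 3
f 16 1 2
f 16 2 3
f 18 20 17
f 21 18 17
f 17 20 19
f 19 21 17
f 18 24 20
f 22 18 21
f 22 24 18
f 20 24 19
f 23 21 19
f 19 24 23
f 23 22 21
f 24 22 23
f 25 36 30
f 25 30 26
f 25 26 32
f 25 32 35
f 25 35 36
f 26 30 34
f 30 36 29
f 36 35 27
f 35 32 31
f 32 26 33
f 28 34 29
f 28 29 27
f 28 27 31
f 28 31 33
f 28 33 34
f 29 34 30
f 27 29 36
f 31 27 35
f 33 31 32
f 34 33 26
f 38 40 37
f 41 38 37
f 37 40 39
f 39 41 37
f 38 44 40
f 42 38 41
f 42 44 38
f 40 44 39
f 43 41 39
f 39 44 43
f 43 42 41
f 44 42 43
f 46 45 48
f 46 48 47
f 48 45 49
f 48 49 47
f 49 45 50
f 49 50 47
f 50 45 51
f 50 51 47
f 51 45 52
f 51 52 47
f 52 45 53
f 52 53 47
f 53 45 54
f 53 54 47
f 54 45 55
f 54 55 47
f 55 45 56
f 55 56 47
f 56 45 57
f 56 57 47
f 57 45 58
f 57 58 47
f 58 45 59
f 58 59 47
f 59 45 60
f 59 60 47
f 60 45 61
f 60 61 47
f 61 45 62
f 61 62 47
f 62 45 46
f 62 46 47



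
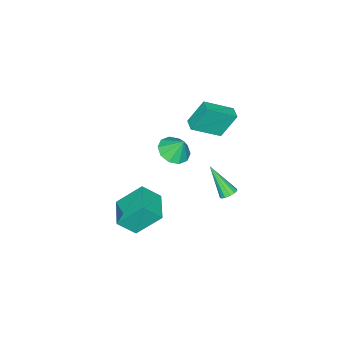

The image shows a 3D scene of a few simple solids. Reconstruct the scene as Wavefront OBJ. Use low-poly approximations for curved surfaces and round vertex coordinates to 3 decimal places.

v -0.546 -2.151 -5.141
v -1.387 -0.897 -3.596
v 0.949 -1.001 -5.262
v 0.108 0.253 -3.717
v 0.172 -2.973 -4.083
v -0.669 -1.719 -2.538
v 1.667 -1.823 -4.204
v 0.826 -0.569 -2.659
v -4.284 0.973 1.61
v -2.962 -0.179 2.633
v -4.962 1.606 3.2
v -3.64 0.454 4.222
v -3.74 1.586 1.598
v -2.418 0.434 2.62
v -4.418 2.219 3.187
v -3.096 1.067 4.21
v -0.948 0.323 1.803
v -0.381 1.051 1.418
v -0.992 0.957 2.937
v -0.973 1.196 1.315
v -1.556 1.007 1.398
v -1.906 0.557 1.636
v -1.891 0.018 1.937
v -1.515 -0.405 2.188
v -0.923 -0.549 2.291
v -0.341 -0.36 2.208
v 0.01 0.09 1.97
v -0.006 0.629 1.668
v -3.313 2.474 -3.003
v -2.926 2.138 -3.252
v -3.447 1.066 -1.317
v -2.762 2.344 -3.067
v -2.773 2.59 -2.862
v -2.955 2.8 -2.702
v -3.252 2.906 -2.637
v -3.567 2.875 -2.688
v -3.802 2.717 -2.839
v -3.881 2.481 -3.042
v -3.78 2.243 -3.233
v -3.531 2.078 -3.35
v -3.212 2.039 -3.358
f 2 4 1
f 5 2 1
f 1 4 3
f 3 5 1
f 2 8 4
f 6 2 5
f 6 8 2
f 4 8 3
f 7 5 3
f 3 8 7
f 7 6 5
f 8 6 7
f 10 12 9
f 13 10 9
f 9 12 11
f 11 13 9
f 10 16 12
f 14 10 13
f 14 16 10
f 12 16 11
f 15 13 11
f 11 16 15
f 15 14 13
f 16 14 15
f 18 17 20
f 18 20 19
f 20 17 21
f 20 21 19
f 21 17 22
f 21 22 19
f 22 17 23
f 22 23 19
f 23 17 24
f 23 24 19
f 24 17 25
f 24 25 19
f 25 17 26
f 25 26 19
f 26 17 27
f 26 27 19
f 27 17 28
f 27 28 19
f 28 17 18
f 28 18 19
f 30 29 32
f 30 32 31
f 32 29 33
f 32 33 31
f 33 29 34
f 33 34 31
f 34 29 35
f 34 35 31
f 35 29 36
f 35 36 31
f 36 29 37
f 36 37 31
f 37 29 38
f 37 38 31
f 38 29 39
f 38 39 31
f 39 29 40
f 39 40 31
f 40 29 41
f 40 41 31
f 41 29 30
f 41 30 31



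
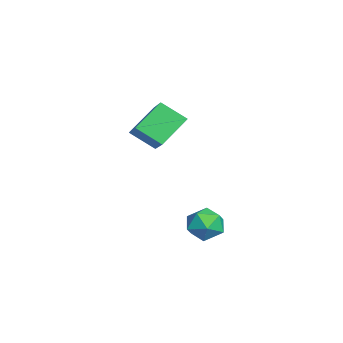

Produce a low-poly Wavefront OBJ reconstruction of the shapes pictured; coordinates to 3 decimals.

v 2.86 0.445 -0.57
v 3.495 -0.111 -1.02
v 1.725 -0.149 -1.44
v 2.36 -0.705 -1.89
v 2.147 -0.87 -0.972
v 2.848 -0.502 -0.435
v 2.372 0.242 -2.025
v 3.073 0.61 -1.488
v 3.194 -0.236 -1.92
v 3.055 -0.923 -1.269
v 2.165 0.663 -1.191
v 2.026 -0.024 -0.54
v -0.776 -1.004 3.211
v -1.141 -2.118 4.047
v 0.89 -0.779 4.239
v 0.524 -1.893 5.075
v 0.056 -2.107 2.105
v -0.31 -3.221 2.941
v 1.721 -1.882 3.133
v 1.356 -2.996 3.969
f 1 12 6
f 1 6 2
f 1 2 8
f 1 8 11
f 1 11 12
f 2 6 10
f 6 12 5
f 12 11 3
f 11 8 7
f 8 2 9
f 4 10 5
f 4 5 3
f 4 3 7
f 4 7 9
f 4 9 10
f 5 10 6
f 3 5 12
f 7 3 11
f 9 7 8
f 10 9 2
f 14 16 13
f 17 14 13
f 13 16 15
f 15 17 13
f 14 20 16
f 18 14 17
f 18 20 14
f 16 20 15
f 19 17 15
f 15 20 19
f 19 18 17
f 20 18 19



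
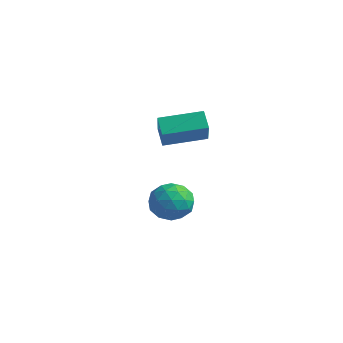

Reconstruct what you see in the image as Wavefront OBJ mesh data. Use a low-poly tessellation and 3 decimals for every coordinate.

v -2.965 2.6 0.974
v -2.116 1.893 2.004
v -3.537 2.842 1.612
v -2.688 2.135 2.642
v -2.032 4.105 1.238
v -1.183 3.398 2.268
v -2.604 4.347 1.876
v -1.755 3.64 2.906
v -4.257 4.458 -2.689
v -3.46 4.341 -3.262
v -4 3.019 -2.038
v -3.203 2.902 -2.611
v -3.195 3.572 -1.885
v -3.354 4.461 -2.287
v -4.106 2.899 -3.013
v -4.265 3.788 -3.415
v -3.367 3.377 -3.463
v -2.804 3.793 -2.765
v -4.656 3.567 -2.535
v -4.093 3.983 -1.837
v -3.881 4.525 -3.032
v -3.579 2.835 -2.268
v -3.574 3.228 -1.84
v -3.106 3.16 -2.178
v -3.818 4.596 -2.459
v -3.35 4.527 -2.796
v -3.194 4.076 -1.987
v -4.11 2.833 -2.504
v -3.642 2.764 -2.841
v -4.354 4.2 -3.122
v -3.886 4.132 -3.46
v -4.266 3.284 -3.313
v -3.358 3.89 -3.487
v -3.207 3.045 -3.105
v -3.738 3.043 -3.341
v -3.831 3.565 -3.577
v -3.027 4.135 -3.077
v -2.876 3.29 -2.695
v -2.871 3.683 -2.268
v -2.964 4.206 -2.504
v -2.973 3.569 -3.195
v -4.584 4.07 -2.605
v -4.433 3.225 -2.223
v -4.496 3.154 -2.796
v -4.589 3.677 -3.032
v -4.253 4.315 -2.195
v -4.102 3.47 -1.813
v -3.629 3.795 -1.723
v -3.722 4.317 -1.959
v -4.487 3.791 -2.105
f 2 4 1
f 5 2 1
f 1 4 3
f 3 5 1
f 2 8 4
f 6 2 5
f 6 8 2
f 4 8 3
f 7 5 3
f 3 8 7
f 7 6 5
f 8 6 7
f 9 46 25
f 46 20 49
f 25 49 14
f 46 49 25
f 9 25 21
f 25 14 26
f 21 26 10
f 25 26 21
f 9 21 30
f 21 10 31
f 30 31 16
f 21 31 30
f 9 30 42
f 30 16 45
f 42 45 19
f 30 45 42
f 9 42 46
f 42 19 50
f 46 50 20
f 42 50 46
f 10 26 37
f 26 14 40
f 37 40 18
f 26 40 37
f 14 49 27
f 49 20 48
f 27 48 13
f 49 48 27
f 20 50 47
f 50 19 43
f 47 43 11
f 50 43 47
f 19 45 44
f 45 16 32
f 44 32 15
f 45 32 44
f 16 31 36
f 31 10 33
f 36 33 17
f 31 33 36
f 12 38 24
f 38 18 39
f 24 39 13
f 38 39 24
f 12 24 22
f 24 13 23
f 22 23 11
f 24 23 22
f 12 22 29
f 22 11 28
f 29 28 15
f 22 28 29
f 12 29 34
f 29 15 35
f 34 35 17
f 29 35 34
f 12 34 38
f 34 17 41
f 38 41 18
f 34 41 38
f 13 39 27
f 39 18 40
f 27 40 14
f 39 40 27
f 11 23 47
f 23 13 48
f 47 48 20
f 23 48 47
f 15 28 44
f 28 11 43
f 44 43 19
f 28 43 44
f 17 35 36
f 35 15 32
f 36 32 16
f 35 32 36
f 18 41 37
f 41 17 33
f 37 33 10
f 41 33 37

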